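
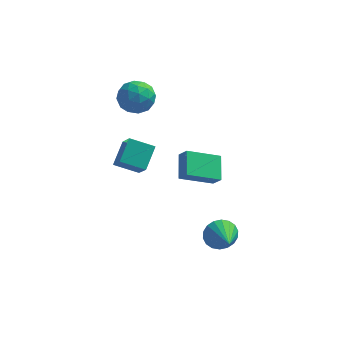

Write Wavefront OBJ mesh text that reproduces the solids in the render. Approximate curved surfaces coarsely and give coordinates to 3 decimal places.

v 2.451 -1.953 0.986
v 0.64 -2.744 1.907
v 2.233 -0.525 1.783
v 0.422 -1.316 2.704
v 2.938 -2.264 1.676
v 1.127 -3.055 2.597
v 2.72 -0.836 2.473
v 0.909 -1.627 3.394
v -3.321 -1.228 1.169
v -2.726 -2.309 2.534
v -3.01 0.105 2.09
v -2.415 -0.976 3.455
v -1.865 -1.164 0.585
v -1.27 -2.245 1.95
v -1.554 0.169 1.506
v -0.959 -0.912 2.871
v -3.116 4.007 3.318
v -2.391 3.916 4.282
v -3.069 2.064 3.098
v -2.344 1.973 4.062
v -3.498 2.304 4.203
v -3.527 3.506 4.339
v -1.933 2.474 3.041
v -1.962 3.676 3.177
v -1.66 2.969 4.111
v -2.627 2.864 4.828
v -2.833 3.116 2.552
v -3.8 3.011 3.269
v -2.758 4.132 3.819
v -2.702 1.848 3.561
v -3.38 2.043 3.644
v -2.954 1.989 4.21
v -3.426 3.891 3.853
v -3 3.837 4.419
v -3.65 2.89 4.373
v -2.46 2.143 2.961
v -2.034 2.089 3.527
v -2.506 3.991 3.17
v -2.08 3.937 3.736
v -1.81 3.09 3.007
v -1.902 3.522 4.285
v -1.874 2.38 4.156
v -1.632 2.674 3.556
v -1.65 3.381 3.636
v -2.471 3.46 4.707
v -2.442 2.318 4.578
v -3.121 2.513 4.661
v -3.138 3.219 4.74
v -2.041 2.903 4.606
v -3.018 3.662 2.802
v -2.989 2.52 2.673
v -2.322 2.761 2.64
v -2.339 3.467 2.719
v -3.586 3.6 3.224
v -3.558 2.458 3.095
v -3.81 2.599 3.744
v -3.828 3.306 3.824
v -3.419 3.077 2.774
v 2.901 -1.838 -3.788
v 3.299 -1.263 -3.018
v 3.619 -3.562 -2.872
v 2.873 -1.359 -2.865
v 2.452 -1.55 -2.895
v 2.121 -1.798 -3.101
v 1.943 -2.054 -3.444
v 1.956 -2.267 -3.854
v 2.155 -2.396 -4.252
v 2.502 -2.413 -4.558
v 2.928 -2.317 -4.711
v 3.349 -2.126 -4.681
v 3.681 -1.878 -4.475
v 3.858 -1.622 -4.132
v 3.846 -1.409 -3.722
v 3.646 -1.281 -3.324
f 2 4 1
f 5 2 1
f 1 4 3
f 3 5 1
f 2 8 4
f 6 2 5
f 6 8 2
f 4 8 3
f 7 5 3
f 3 8 7
f 7 6 5
f 8 6 7
f 10 12 9
f 13 10 9
f 9 12 11
f 11 13 9
f 10 16 12
f 14 10 13
f 14 16 10
f 12 16 11
f 15 13 11
f 11 16 15
f 15 14 13
f 16 14 15
f 17 54 33
f 54 28 57
f 33 57 22
f 54 57 33
f 17 33 29
f 33 22 34
f 29 34 18
f 33 34 29
f 17 29 38
f 29 18 39
f 38 39 24
f 29 39 38
f 17 38 50
f 38 24 53
f 50 53 27
f 38 53 50
f 17 50 54
f 50 27 58
f 54 58 28
f 50 58 54
f 18 34 45
f 34 22 48
f 45 48 26
f 34 48 45
f 22 57 35
f 57 28 56
f 35 56 21
f 57 56 35
f 28 58 55
f 58 27 51
f 55 51 19
f 58 51 55
f 27 53 52
f 53 24 40
f 52 40 23
f 53 40 52
f 24 39 44
f 39 18 41
f 44 41 25
f 39 41 44
f 20 46 32
f 46 26 47
f 32 47 21
f 46 47 32
f 20 32 30
f 32 21 31
f 30 31 19
f 32 31 30
f 20 30 37
f 30 19 36
f 37 36 23
f 30 36 37
f 20 37 42
f 37 23 43
f 42 43 25
f 37 43 42
f 20 42 46
f 42 25 49
f 46 49 26
f 42 49 46
f 21 47 35
f 47 26 48
f 35 48 22
f 47 48 35
f 19 31 55
f 31 21 56
f 55 56 28
f 31 56 55
f 23 36 52
f 36 19 51
f 52 51 27
f 36 51 52
f 25 43 44
f 43 23 40
f 44 40 24
f 43 40 44
f 26 49 45
f 49 25 41
f 45 41 18
f 49 41 45
f 60 59 62
f 60 62 61
f 62 59 63
f 62 63 61
f 63 59 64
f 63 64 61
f 64 59 65
f 64 65 61
f 65 59 66
f 65 66 61
f 66 59 67
f 66 67 61
f 67 59 68
f 67 68 61
f 68 59 69
f 68 69 61
f 69 59 70
f 69 70 61
f 70 59 71
f 70 71 61
f 71 59 72
f 71 72 61
f 72 59 73
f 72 73 61
f 73 59 74
f 73 74 61
f 74 59 60
f 74 60 61



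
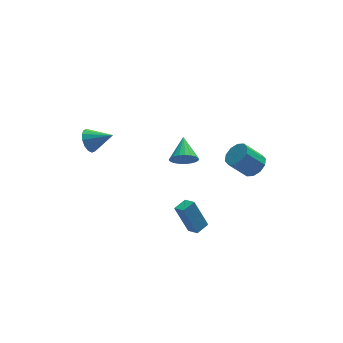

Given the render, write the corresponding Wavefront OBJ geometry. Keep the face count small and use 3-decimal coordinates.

v 1.207 1.636 -2.28
v 1.524 1.193 -1.601
v 1.533 3.064 -1.5
v 1.819 1.238 -1.806
v 2.008 1.351 -2.093
v 2.059 1.514 -2.412
v 1.962 1.697 -2.708
v 1.735 1.871 -2.93
v 1.417 2.003 -3.04
v 1.062 2.072 -3.019
v 0.733 2.065 -2.869
v 0.486 1.985 -2.618
v 0.363 1.843 -2.308
v 0.386 1.666 -1.994
v 0.552 1.484 -1.729
v 0.83 1.328 -1.559
v 1.174 1.225 -1.514
v 0.491 -4.235 -3.543
v -0.188 -3.771 -1.786
v 0.134 -3.588 -3.851
v -0.544 -3.125 -2.094
v 1.224 -3.755 -3.386
v 0.546 -3.292 -1.629
v 0.868 -3.109 -3.694
v 0.189 -2.645 -1.937
v -3.891 3.731 -1.256
v -3.64 3.386 -1.98
v -2.609 3.169 -0.544
v -3.465 3.784 -1.979
v -3.405 4.169 -1.784
v -3.475 4.435 -1.448
v -3.656 4.514 -1.06
v -3.9 4.382 -0.725
v -4.142 4.076 -0.533
v -4.316 3.678 -0.534
v -4.376 3.294 -0.728
v -4.306 3.027 -1.065
v -4.125 2.949 -1.452
v -3.881 3.08 -1.787
v 4.501 -1.495 -0.833
v 5.113 -1.588 -0.266
v 4.052 -1.477 0.9
v 3.439 -1.385 0.333
v 5.06 -1.081 -0.363
v 3.999 -0.97 0.803
v 4.793 -0.732 -0.639
v 3.731 -0.621 0.526
v 4.414 -0.675 -0.99
v 3.353 -0.564 0.176
v 4.068 -0.931 -1.28
v 3.007 -0.82 -0.115
v 3.888 -1.403 -1.4
v 2.827 -1.292 -0.234
v 3.941 -1.91 -1.303
v 2.88 -1.799 -0.137
v 4.209 -2.259 -1.026
v 3.147 -2.148 0.139
v 4.587 -2.316 -0.676
v 3.526 -2.205 0.49
v 4.933 -2.06 -0.385
v 3.872 -1.949 0.78
f 2 1 4
f 2 4 3
f 4 1 5
f 4 5 3
f 5 1 6
f 5 6 3
f 6 1 7
f 6 7 3
f 7 1 8
f 7 8 3
f 8 1 9
f 8 9 3
f 9 1 10
f 9 10 3
f 10 1 11
f 10 11 3
f 11 1 12
f 11 12 3
f 12 1 13
f 12 13 3
f 13 1 14
f 13 14 3
f 14 1 15
f 14 15 3
f 15 1 16
f 15 16 3
f 16 1 17
f 16 17 3
f 17 1 2
f 17 2 3
f 19 21 18
f 22 19 18
f 18 21 20
f 20 22 18
f 19 25 21
f 23 19 22
f 23 25 19
f 21 25 20
f 24 22 20
f 20 25 24
f 24 23 22
f 25 23 24
f 27 26 29
f 27 29 28
f 29 26 30
f 29 30 28
f 30 26 31
f 30 31 28
f 31 26 32
f 31 32 28
f 32 26 33
f 32 33 28
f 33 26 34
f 33 34 28
f 34 26 35
f 34 35 28
f 35 26 36
f 35 36 28
f 36 26 37
f 36 37 28
f 37 26 38
f 37 38 28
f 38 26 39
f 38 39 28
f 39 26 27
f 39 27 28
f 41 40 44
f 41 44 42
f 42 44 45
f 42 45 43
f 44 40 46
f 44 46 45
f 45 46 47
f 45 47 43
f 46 40 48
f 46 48 47
f 47 48 49
f 47 49 43
f 48 40 50
f 48 50 49
f 49 50 51
f 49 51 43
f 50 40 52
f 50 52 51
f 51 52 53
f 51 53 43
f 52 40 54
f 52 54 53
f 53 54 55
f 53 55 43
f 54 40 56
f 54 56 55
f 55 56 57
f 55 57 43
f 56 40 58
f 56 58 57
f 57 58 59
f 57 59 43
f 58 40 60
f 58 60 59
f 59 60 61
f 59 61 43
f 60 40 41
f 60 41 61
f 61 41 42
f 61 42 43



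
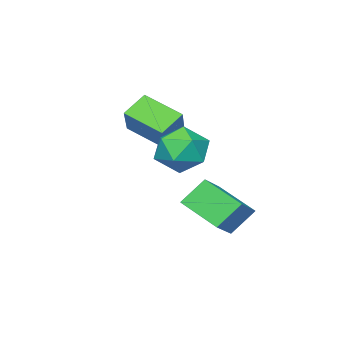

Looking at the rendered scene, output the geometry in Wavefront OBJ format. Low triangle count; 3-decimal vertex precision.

v 3.077 2.428 3.41
v 3.869 2.853 2.617
v 3.971 0.707 3.383
v 4.763 1.132 2.59
v 4.771 1.535 3.718
v 4.218 2.599 3.736
v 3.622 0.961 2.264
v 3.069 2.025 2.282
v 4.206 1.946 1.909
v 4.916 2.301 2.808
v 2.924 1.259 3.192
v 3.634 1.614 4.091
v 2.226 2.793 -1.616
v 2.306 0.996 -0.764
v 1.359 3.269 -0.529
v 1.439 1.473 0.323
v 3.581 3.267 -0.743
v 3.661 1.471 0.109
v 2.714 3.744 0.344
v 2.794 1.947 1.196
v 2.606 -2.394 2.862
v 1.559 -2.284 3.625
v 2.215 -0.728 2.084
v 1.168 -0.618 2.847
v 3.572 -1.602 4.073
v 2.525 -1.492 4.836
v 3.181 0.064 3.295
v 2.134 0.174 4.058
f 1 12 6
f 1 6 2
f 1 2 8
f 1 8 11
f 1 11 12
f 2 6 10
f 6 12 5
f 12 11 3
f 11 8 7
f 8 2 9
f 4 10 5
f 4 5 3
f 4 3 7
f 4 7 9
f 4 9 10
f 5 10 6
f 3 5 12
f 7 3 11
f 9 7 8
f 10 9 2
f 14 16 13
f 17 14 13
f 13 16 15
f 15 17 13
f 14 20 16
f 18 14 17
f 18 20 14
f 16 20 15
f 19 17 15
f 15 20 19
f 19 18 17
f 20 18 19
f 22 24 21
f 25 22 21
f 21 24 23
f 23 25 21
f 22 28 24
f 26 22 25
f 26 28 22
f 24 28 23
f 27 25 23
f 23 28 27
f 27 26 25
f 28 26 27



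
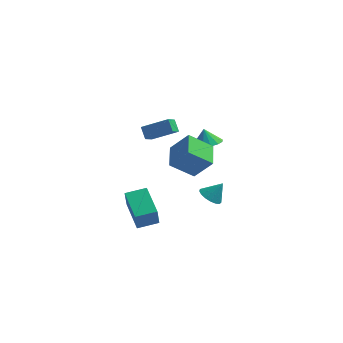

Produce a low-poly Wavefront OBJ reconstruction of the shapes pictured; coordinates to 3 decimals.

v 1.974 3 0.112
v 2.667 2.506 0.462
v 1.686 3.3 1.108
v 2.851 2.938 0.384
v 2.8 3.387 0.234
v 2.527 3.732 0.051
v 2.107 3.881 -0.116
v 1.651 3.794 -0.222
v 1.281 3.493 -0.238
v 1.098 3.061 -0.16
v 1.149 2.612 -0.01
v 1.421 2.267 0.173
v 1.842 2.118 0.34
v 2.298 2.206 0.445
v -1.296 -0.569 3.683
v 0.244 -0.452 4.464
v -1.068 0.221 3.115
v 0.472 0.339 3.895
v -0.952 -1.099 3.085
v 0.588 -0.981 3.865
v -0.724 -0.308 2.516
v 0.816 -0.191 3.297
v 2.309 -3.868 2.411
v 1 -4.271 3.469
v 2.07 -2.333 2.701
v 0.761 -2.736 3.758
v 3.359 -3.944 3.682
v 2.05 -4.347 4.739
v 3.12 -2.409 3.971
v 1.811 -2.812 5.029
v -1.056 -3.248 -3.065
v -1.084 -3.634 -1.772
v -2.013 -1.43 -2.542
v -2.042 -1.817 -1.249
v 0.122 -2.683 -2.871
v 0.093 -3.07 -1.578
v -0.836 -0.866 -2.348
v -0.864 -1.252 -1.055
v 2.283 2.228 -4.103
v 2.899 1.804 -4.386
v 2.977 2.552 -3.077
v 2.953 2.153 -4.533
v 2.854 2.52 -4.581
v 2.623 2.82 -4.52
v 2.315 2.984 -4.363
v 2 2.975 -4.147
v 1.749 2.795 -3.92
v 1.62 2.485 -3.735
v 1.644 2.117 -3.635
v 1.813 1.773 -3.641
v 2.091 1.534 -3.754
v 2.412 1.454 -3.946
v 2.704 1.552 -4.174
f 2 1 4
f 2 4 3
f 4 1 5
f 4 5 3
f 5 1 6
f 5 6 3
f 6 1 7
f 6 7 3
f 7 1 8
f 7 8 3
f 8 1 9
f 8 9 3
f 9 1 10
f 9 10 3
f 10 1 11
f 10 11 3
f 11 1 12
f 11 12 3
f 12 1 13
f 12 13 3
f 13 1 14
f 13 14 3
f 14 1 2
f 14 2 3
f 16 18 15
f 19 16 15
f 15 18 17
f 17 19 15
f 16 22 18
f 20 16 19
f 20 22 16
f 18 22 17
f 21 19 17
f 17 22 21
f 21 20 19
f 22 20 21
f 24 26 23
f 27 24 23
f 23 26 25
f 25 27 23
f 24 30 26
f 28 24 27
f 28 30 24
f 26 30 25
f 29 27 25
f 25 30 29
f 29 28 27
f 30 28 29
f 32 34 31
f 35 32 31
f 31 34 33
f 33 35 31
f 32 38 34
f 36 32 35
f 36 38 32
f 34 38 33
f 37 35 33
f 33 38 37
f 37 36 35
f 38 36 37
f 40 39 42
f 40 42 41
f 42 39 43
f 42 43 41
f 43 39 44
f 43 44 41
f 44 39 45
f 44 45 41
f 45 39 46
f 45 46 41
f 46 39 47
f 46 47 41
f 47 39 48
f 47 48 41
f 48 39 49
f 48 49 41
f 49 39 50
f 49 50 41
f 50 39 51
f 50 51 41
f 51 39 52
f 51 52 41
f 52 39 53
f 52 53 41
f 53 39 40
f 53 40 41



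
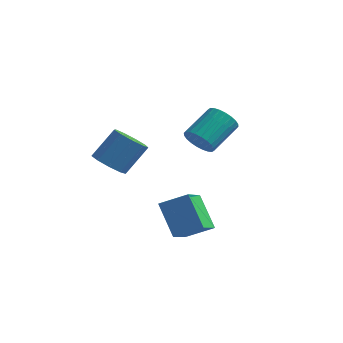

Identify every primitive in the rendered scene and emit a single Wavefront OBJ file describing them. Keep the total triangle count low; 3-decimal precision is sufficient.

v -2.941 -3.105 0.363
v -2.044 -3.008 -0.133
v -1.321 -1.957 1.382
v -2.219 -2.055 1.877
v -2.47 -2.473 -0.3
v -1.748 -1.422 1.214
v -3.118 -2.234 -0.158
v -2.395 -1.183 1.357
v -3.682 -2.403 0.229
v -2.96 -1.352 1.743
v -3.9 -2.9 0.678
v -3.178 -1.849 2.192
v -3.669 -3.493 0.979
v -2.947 -2.443 2.494
v -3.098 -3.905 0.992
v -2.375 -2.855 2.507
v -2.453 -3.943 0.711
v -1.731 -2.892 2.225
v -2.037 -3.588 0.266
v -1.314 -2.538 1.781
v 0.182 0.708 0.888
v 0.811 0.925 0.209
v 1.366 2.648 1.273
v 0.738 2.432 1.952
v 0.508 1.099 0.086
v 1.063 2.822 1.149
v 0.155 1.213 0.084
v 0.71 2.937 1.148
v -0.193 1.251 0.205
v 0.362 2.974 1.269
v -0.484 1.206 0.43
v 0.071 2.929 1.494
v -0.674 1.085 0.724
v -0.119 2.809 1.788
v -0.733 0.907 1.044
v -0.178 2.63 2.108
v -0.653 0.699 1.34
v -0.098 2.422 2.404
v -0.446 0.492 1.567
v 0.109 2.215 2.631
v -0.143 0.318 1.691
v 0.412 2.041 2.754
v 0.21 0.203 1.692
v 0.765 1.927 2.756
v 0.558 0.166 1.571
v 1.113 1.889 2.635
v 0.849 0.211 1.346
v 1.404 1.934 2.41
v 1.039 0.331 1.052
v 1.594 2.055 2.116
v 1.098 0.51 0.732
v 1.653 2.233 1.796
v 1.018 0.718 0.436
v 1.573 2.441 1.5
v 1.247 -4.401 -3.058
v 0.059 -3.624 -1.429
v 0.989 -2.518 -4.144
v -0.198 -1.741 -2.515
v 2.578 -3.819 -2.365
v 1.391 -3.042 -0.736
v 2.321 -1.936 -3.451
v 1.133 -1.159 -1.822
v -0.551 3.773 1.006
v -0.004 3.502 0.721
v -1.176 3.318 0.239
v -0.629 3.047 -0.046
v -0.841 2.826 0.554
v -0.455 3.107 1.027
v -0.725 3.713 -0.067
v -0.339 3.994 0.406
v -0.112 3.465 0.058
v -0.184 2.917 0.441
v -0.996 3.903 0.519
v -1.068 3.355 0.902
v -0.223 3.678 0.931
v -0.957 3.142 0.029
v -1.082 3.012 0.382
v -0.761 2.853 0.214
v -0.487 3.445 1.111
v -0.166 3.286 0.943
v -0.658 2.889 0.845
v -1.014 3.534 0.017
v -0.693 3.375 -0.151
v -0.419 3.967 0.746
v -0.098 3.808 0.578
v -0.522 3.931 0.115
v 0.035 3.497 0.373
v -0.332 3.229 -0.077
v -0.389 3.62 -0.09
v -0.162 3.786 0.189
v -0.007 3.174 0.599
v -0.374 2.907 0.148
v -0.499 2.777 0.501
v -0.272 2.942 0.779
v -0.07 3.153 0.209
v -0.806 3.913 0.812
v -1.173 3.646 0.361
v -0.908 3.878 0.181
v -0.681 4.043 0.459
v -0.848 3.591 1.037
v -1.215 3.323 0.587
v -1.018 3.034 0.771
v -0.791 3.2 1.05
v -1.11 3.667 0.751
f 2 1 5
f 2 5 3
f 3 5 6
f 3 6 4
f 5 1 7
f 5 7 6
f 6 7 8
f 6 8 4
f 7 1 9
f 7 9 8
f 8 9 10
f 8 10 4
f 9 1 11
f 9 11 10
f 10 11 12
f 10 12 4
f 11 1 13
f 11 13 12
f 12 13 14
f 12 14 4
f 13 1 15
f 13 15 14
f 14 15 16
f 14 16 4
f 15 1 17
f 15 17 16
f 16 17 18
f 16 18 4
f 17 1 19
f 17 19 18
f 18 19 20
f 18 20 4
f 19 1 2
f 19 2 20
f 20 2 3
f 20 3 4
f 22 21 25
f 22 25 23
f 23 25 26
f 23 26 24
f 25 21 27
f 25 27 26
f 26 27 28
f 26 28 24
f 27 21 29
f 27 29 28
f 28 29 30
f 28 30 24
f 29 21 31
f 29 31 30
f 30 31 32
f 30 32 24
f 31 21 33
f 31 33 32
f 32 33 34
f 32 34 24
f 33 21 35
f 33 35 34
f 34 35 36
f 34 36 24
f 35 21 37
f 35 37 36
f 36 37 38
f 36 38 24
f 37 21 39
f 37 39 38
f 38 39 40
f 38 40 24
f 39 21 41
f 39 41 40
f 40 41 42
f 40 42 24
f 41 21 43
f 41 43 42
f 42 43 44
f 42 44 24
f 43 21 45
f 43 45 44
f 44 45 46
f 44 46 24
f 45 21 47
f 45 47 46
f 46 47 48
f 46 48 24
f 47 21 49
f 47 49 48
f 48 49 50
f 48 50 24
f 49 21 51
f 49 51 50
f 50 51 52
f 50 52 24
f 51 21 53
f 51 53 52
f 52 53 54
f 52 54 24
f 53 21 22
f 53 22 54
f 54 22 23
f 54 23 24
f 56 58 55
f 59 56 55
f 55 58 57
f 57 59 55
f 56 62 58
f 60 56 59
f 60 62 56
f 58 62 57
f 61 59 57
f 57 62 61
f 61 60 59
f 62 60 61
f 63 100 79
f 100 74 103
f 79 103 68
f 100 103 79
f 63 79 75
f 79 68 80
f 75 80 64
f 79 80 75
f 63 75 84
f 75 64 85
f 84 85 70
f 75 85 84
f 63 84 96
f 84 70 99
f 96 99 73
f 84 99 96
f 63 96 100
f 96 73 104
f 100 104 74
f 96 104 100
f 64 80 91
f 80 68 94
f 91 94 72
f 80 94 91
f 68 103 81
f 103 74 102
f 81 102 67
f 103 102 81
f 74 104 101
f 104 73 97
f 101 97 65
f 104 97 101
f 73 99 98
f 99 70 86
f 98 86 69
f 99 86 98
f 70 85 90
f 85 64 87
f 90 87 71
f 85 87 90
f 66 92 78
f 92 72 93
f 78 93 67
f 92 93 78
f 66 78 76
f 78 67 77
f 76 77 65
f 78 77 76
f 66 76 83
f 76 65 82
f 83 82 69
f 76 82 83
f 66 83 88
f 83 69 89
f 88 89 71
f 83 89 88
f 66 88 92
f 88 71 95
f 92 95 72
f 88 95 92
f 67 93 81
f 93 72 94
f 81 94 68
f 93 94 81
f 65 77 101
f 77 67 102
f 101 102 74
f 77 102 101
f 69 82 98
f 82 65 97
f 98 97 73
f 82 97 98
f 71 89 90
f 89 69 86
f 90 86 70
f 89 86 90
f 72 95 91
f 95 71 87
f 91 87 64
f 95 87 91



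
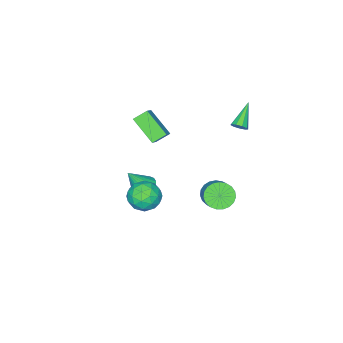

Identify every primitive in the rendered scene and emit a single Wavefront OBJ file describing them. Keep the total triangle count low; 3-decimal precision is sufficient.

v 1.985 -0.547 -2.495
v 2.598 -0.042 -2.657
v 2.795 -1.053 -1.005
v 2.373 0.163 -2.465
v 2.071 0.229 -2.279
v 1.752 0.14 -2.135
v 1.48 -0.084 -2.063
v 1.307 -0.401 -2.077
v 1.269 -0.746 -2.173
v 1.372 -1.052 -2.333
v 1.597 -1.258 -2.526
v 1.899 -1.323 -2.712
v 2.218 -1.234 -2.855
v 2.49 -1.01 -2.927
v 2.663 -0.694 -2.913
v 2.701 -0.348 -2.817
v 0.856 -2.099 2.097
v 0.145 -1.66 2.629
v 0.969 -0.525 0.951
v 0.258 -0.086 1.483
v 1.682 -1.634 2.817
v 0.971 -1.195 3.349
v 1.795 -0.06 1.671
v 1.084 0.379 2.203
v -1.222 3.777 3.362
v -0.896 3.478 3.635
v -2.558 3.303 4.438
v -0.903 3.807 3.772
v -1.059 4.122 3.716
v -1.292 4.275 3.495
v -1.491 4.196 3.212
v -1.565 3.921 2.999
v -1.478 3.579 2.956
v -1.271 3.33 3.103
v -1.041 3.29 3.371
v -1.74 1.708 -4.348
v -0.988 1.646 -4.91
v -0.049 2.729 -3.773
v -0.8 2.792 -3.212
v -1.173 1.958 -5.055
v -0.233 3.042 -3.918
v -1.455 2.227 -5.078
v -0.516 3.311 -3.942
v -1.787 2.407 -4.976
v -0.847 3.49 -3.839
v -2.11 2.465 -4.764
v -1.171 3.549 -3.627
v -2.37 2.393 -4.481
v -1.43 3.477 -3.344
v -2.52 2.202 -4.175
v -1.581 3.286 -3.038
v -2.536 1.926 -3.898
v -1.596 3.01 -2.762
v -2.414 1.612 -3.7
v -1.474 2.696 -2.563
v -2.175 1.315 -3.614
v -1.236 2.399 -2.477
v -1.861 1.086 -3.655
v -0.922 2.169 -2.518
v -1.526 0.964 -3.815
v -0.587 2.048 -2.679
v -1.228 0.971 -4.068
v -0.289 2.055 -2.931
v -1.019 1.105 -4.369
v -0.079 2.189 -3.233
v -0.934 1.344 -4.667
v 0.006 2.428 -3.53
v 4.004 1.918 -1.639
v 4.677 1.209 -1.197
v 2.663 0.891 -1.243
v 3.336 0.182 -0.801
v 3.174 1.133 -0.332
v 4.003 1.768 -0.577
v 3.337 0.332 -1.863
v 4.166 0.967 -2.108
v 4.265 0.229 -1.335
v 4.164 0.725 -0.389
v 3.176 1.375 -2.051
v 3.075 1.871 -1.105
v 4.458 1.654 -1.453
v 2.882 0.446 -0.987
v 2.787 1.005 -0.712
v 3.182 0.589 -0.452
v 4.062 1.982 -1.088
v 4.458 1.566 -0.828
v 3.575 1.521 -0.32
v 2.882 0.534 -1.612
v 3.278 0.118 -1.352
v 4.158 1.511 -1.988
v 4.553 1.095 -1.728
v 3.765 0.579 -2.12
v 4.611 0.661 -1.274
v 3.823 0.057 -1.041
v 3.824 0.145 -1.666
v 4.311 0.519 -1.809
v 4.553 0.952 -0.718
v 3.764 0.349 -0.485
v 3.669 0.908 -0.21
v 4.157 1.281 -0.354
v 4.31 0.376 -0.799
v 3.576 1.751 -1.955
v 2.787 1.148 -1.722
v 3.183 0.819 -2.086
v 3.671 1.192 -2.23
v 3.517 2.043 -1.399
v 2.729 1.439 -1.166
v 3.029 1.581 -0.631
v 3.516 1.955 -0.774
v 3.03 1.724 -1.641
f 2 1 4
f 2 4 3
f 4 1 5
f 4 5 3
f 5 1 6
f 5 6 3
f 6 1 7
f 6 7 3
f 7 1 8
f 7 8 3
f 8 1 9
f 8 9 3
f 9 1 10
f 9 10 3
f 10 1 11
f 10 11 3
f 11 1 12
f 11 12 3
f 12 1 13
f 12 13 3
f 13 1 14
f 13 14 3
f 14 1 15
f 14 15 3
f 15 1 16
f 15 16 3
f 16 1 2
f 16 2 3
f 18 20 17
f 21 18 17
f 17 20 19
f 19 21 17
f 18 24 20
f 22 18 21
f 22 24 18
f 20 24 19
f 23 21 19
f 19 24 23
f 23 22 21
f 24 22 23
f 26 25 28
f 26 28 27
f 28 25 29
f 28 29 27
f 29 25 30
f 29 30 27
f 30 25 31
f 30 31 27
f 31 25 32
f 31 32 27
f 32 25 33
f 32 33 27
f 33 25 34
f 33 34 27
f 34 25 35
f 34 35 27
f 35 25 26
f 35 26 27
f 37 36 40
f 37 40 38
f 38 40 41
f 38 41 39
f 40 36 42
f 40 42 41
f 41 42 43
f 41 43 39
f 42 36 44
f 42 44 43
f 43 44 45
f 43 45 39
f 44 36 46
f 44 46 45
f 45 46 47
f 45 47 39
f 46 36 48
f 46 48 47
f 47 48 49
f 47 49 39
f 48 36 50
f 48 50 49
f 49 50 51
f 49 51 39
f 50 36 52
f 50 52 51
f 51 52 53
f 51 53 39
f 52 36 54
f 52 54 53
f 53 54 55
f 53 55 39
f 54 36 56
f 54 56 55
f 55 56 57
f 55 57 39
f 56 36 58
f 56 58 57
f 57 58 59
f 57 59 39
f 58 36 60
f 58 60 59
f 59 60 61
f 59 61 39
f 60 36 62
f 60 62 61
f 61 62 63
f 61 63 39
f 62 36 64
f 62 64 63
f 63 64 65
f 63 65 39
f 64 36 66
f 64 66 65
f 65 66 67
f 65 67 39
f 66 36 37
f 66 37 67
f 67 37 38
f 67 38 39
f 68 105 84
f 105 79 108
f 84 108 73
f 105 108 84
f 68 84 80
f 84 73 85
f 80 85 69
f 84 85 80
f 68 80 89
f 80 69 90
f 89 90 75
f 80 90 89
f 68 89 101
f 89 75 104
f 101 104 78
f 89 104 101
f 68 101 105
f 101 78 109
f 105 109 79
f 101 109 105
f 69 85 96
f 85 73 99
f 96 99 77
f 85 99 96
f 73 108 86
f 108 79 107
f 86 107 72
f 108 107 86
f 79 109 106
f 109 78 102
f 106 102 70
f 109 102 106
f 78 104 103
f 104 75 91
f 103 91 74
f 104 91 103
f 75 90 95
f 90 69 92
f 95 92 76
f 90 92 95
f 71 97 83
f 97 77 98
f 83 98 72
f 97 98 83
f 71 83 81
f 83 72 82
f 81 82 70
f 83 82 81
f 71 81 88
f 81 70 87
f 88 87 74
f 81 87 88
f 71 88 93
f 88 74 94
f 93 94 76
f 88 94 93
f 71 93 97
f 93 76 100
f 97 100 77
f 93 100 97
f 72 98 86
f 98 77 99
f 86 99 73
f 98 99 86
f 70 82 106
f 82 72 107
f 106 107 79
f 82 107 106
f 74 87 103
f 87 70 102
f 103 102 78
f 87 102 103
f 76 94 95
f 94 74 91
f 95 91 75
f 94 91 95
f 77 100 96
f 100 76 92
f 96 92 69
f 100 92 96



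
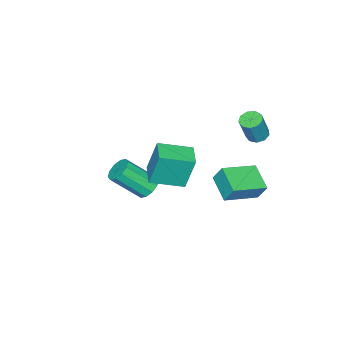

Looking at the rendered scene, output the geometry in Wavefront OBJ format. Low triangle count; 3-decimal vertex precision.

v 1.771 -0.778 2.583
v 1.525 -0.376 4.299
v 0.73 0.44 2.148
v 0.484 0.842 3.865
v 2.676 -0.022 2.535
v 2.43 0.38 4.252
v 1.635 1.196 2.101
v 1.389 1.598 3.817
v -3.332 1.221 -0.481
v -3.375 1.692 0.4
v -2.583 2.352 -1.049
v -2.626 2.823 -0.168
v -1.734 0.417 0.028
v -1.777 0.888 0.909
v -0.985 1.548 -0.54
v -1.028 2.019 0.341
v -1.629 -3.168 -2.362
v -1.299 -3.522 -2.867
v -0.461 -4.687 -1.504
v -0.791 -4.332 -0.998
v -1.044 -3.195 -2.745
v -0.205 -4.36 -1.381
v -1.012 -2.857 -2.476
v -0.174 -4.022 -1.112
v -1.216 -2.638 -2.164
v -0.378 -3.803 -0.8
v -1.578 -2.621 -1.927
v -0.739 -3.786 -0.563
v -1.959 -2.813 -1.856
v -1.121 -3.978 -0.493
v -2.215 -3.14 -1.979
v -1.376 -4.305 -0.615
v -2.246 -3.478 -2.248
v -1.408 -4.643 -0.884
v -2.042 -3.697 -2.56
v -1.204 -4.862 -1.196
v -1.681 -3.714 -2.797
v -0.842 -4.879 -1.433
v -3.859 1.45 2.232
v -3.538 1.003 2.085
v -3 0.943 3.441
v -3.321 1.39 3.588
v -3.342 1.334 2.022
v -2.804 1.274 3.378
v -3.388 1.719 2.057
v -2.85 1.66 3.413
v -3.655 1.979 2.174
v -3.117 1.919 3.53
v -4.017 1.991 2.318
v -3.479 1.931 3.674
v -4.305 1.75 2.422
v -3.767 1.69 3.778
v -4.385 1.368 2.437
v -3.847 1.309 3.793
v -4.218 1.025 2.356
v -3.68 0.965 3.712
v -3.884 0.881 2.217
v -3.346 0.821 3.573
f 2 4 1
f 5 2 1
f 1 4 3
f 3 5 1
f 2 8 4
f 6 2 5
f 6 8 2
f 4 8 3
f 7 5 3
f 3 8 7
f 7 6 5
f 8 6 7
f 10 12 9
f 13 10 9
f 9 12 11
f 11 13 9
f 10 16 12
f 14 10 13
f 14 16 10
f 12 16 11
f 15 13 11
f 11 16 15
f 15 14 13
f 16 14 15
f 18 17 21
f 18 21 19
f 19 21 22
f 19 22 20
f 21 17 23
f 21 23 22
f 22 23 24
f 22 24 20
f 23 17 25
f 23 25 24
f 24 25 26
f 24 26 20
f 25 17 27
f 25 27 26
f 26 27 28
f 26 28 20
f 27 17 29
f 27 29 28
f 28 29 30
f 28 30 20
f 29 17 31
f 29 31 30
f 30 31 32
f 30 32 20
f 31 17 33
f 31 33 32
f 32 33 34
f 32 34 20
f 33 17 35
f 33 35 34
f 34 35 36
f 34 36 20
f 35 17 37
f 35 37 36
f 36 37 38
f 36 38 20
f 37 17 18
f 37 18 38
f 38 18 19
f 38 19 20
f 40 39 43
f 40 43 41
f 41 43 44
f 41 44 42
f 43 39 45
f 43 45 44
f 44 45 46
f 44 46 42
f 45 39 47
f 45 47 46
f 46 47 48
f 46 48 42
f 47 39 49
f 47 49 48
f 48 49 50
f 48 50 42
f 49 39 51
f 49 51 50
f 50 51 52
f 50 52 42
f 51 39 53
f 51 53 52
f 52 53 54
f 52 54 42
f 53 39 55
f 53 55 54
f 54 55 56
f 54 56 42
f 55 39 57
f 55 57 56
f 56 57 58
f 56 58 42
f 57 39 40
f 57 40 58
f 58 40 41
f 58 41 42



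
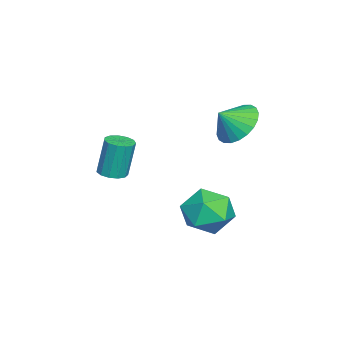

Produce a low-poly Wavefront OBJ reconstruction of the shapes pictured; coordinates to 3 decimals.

v -1.973 -2.929 -0.449
v -1.336 -2.914 -0.395
v -1.489 -2.616 1.343
v -2.127 -2.631 1.289
v -1.44 -2.576 -0.463
v -1.593 -2.278 1.276
v -1.713 -2.349 -0.525
v -1.867 -2.051 1.213
v -2.069 -2.307 -0.564
v -2.223 -2.009 1.174
v -2.395 -2.462 -0.566
v -2.548 -2.164 1.172
v -2.587 -2.765 -0.531
v -2.74 -2.468 1.207
v -2.584 -3.121 -0.47
v -2.737 -2.823 1.268
v -2.387 -3.415 -0.402
v -2.54 -3.117 1.336
v -2.059 -3.555 -0.349
v -2.212 -3.258 1.389
v -1.704 -3.496 -0.328
v -1.857 -3.199 1.41
v -1.434 -3.258 -0.345
v -1.587 -2.96 1.393
v -1.805 1.78 -1.257
v -0.877 1.797 -2.049
v -2.503 0.143 -2.111
v -1.575 0.16 -2.903
v -1.368 -0.087 -1.727
v -0.937 0.925 -1.199
v -2.443 1.015 -2.961
v -2.012 2.027 -2.433
v -1.272 1.325 -3.102
v -0.608 0.644 -2.34
v -2.772 1.296 -1.82
v -2.108 0.615 -1.058
v -2.183 2.022 2.664
v -1.429 2.773 2.9
v -1.737 1.338 3.416
v -1.736 2.875 3.175
v -2.112 2.847 3.373
v -2.498 2.694 3.462
v -2.837 2.438 3.43
v -3.076 2.119 3.282
v -3.179 1.786 3.039
v -3.13 1.488 2.74
v -2.937 1.271 2.428
v -2.63 1.169 2.153
v -2.254 1.197 1.955
v -1.868 1.35 1.866
v -1.529 1.606 1.898
v -1.29 1.925 2.046
v -1.187 2.258 2.289
v -1.236 2.556 2.589
f 2 1 5
f 2 5 3
f 3 5 6
f 3 6 4
f 5 1 7
f 5 7 6
f 6 7 8
f 6 8 4
f 7 1 9
f 7 9 8
f 8 9 10
f 8 10 4
f 9 1 11
f 9 11 10
f 10 11 12
f 10 12 4
f 11 1 13
f 11 13 12
f 12 13 14
f 12 14 4
f 13 1 15
f 13 15 14
f 14 15 16
f 14 16 4
f 15 1 17
f 15 17 16
f 16 17 18
f 16 18 4
f 17 1 19
f 17 19 18
f 18 19 20
f 18 20 4
f 19 1 21
f 19 21 20
f 20 21 22
f 20 22 4
f 21 1 23
f 21 23 22
f 22 23 24
f 22 24 4
f 23 1 2
f 23 2 24
f 24 2 3
f 24 3 4
f 25 36 30
f 25 30 26
f 25 26 32
f 25 32 35
f 25 35 36
f 26 30 34
f 30 36 29
f 36 35 27
f 35 32 31
f 32 26 33
f 28 34 29
f 28 29 27
f 28 27 31
f 28 31 33
f 28 33 34
f 29 34 30
f 27 29 36
f 31 27 35
f 33 31 32
f 34 33 26
f 38 37 40
f 38 40 39
f 40 37 41
f 40 41 39
f 41 37 42
f 41 42 39
f 42 37 43
f 42 43 39
f 43 37 44
f 43 44 39
f 44 37 45
f 44 45 39
f 45 37 46
f 45 46 39
f 46 37 47
f 46 47 39
f 47 37 48
f 47 48 39
f 48 37 49
f 48 49 39
f 49 37 50
f 49 50 39
f 50 37 51
f 50 51 39
f 51 37 52
f 51 52 39
f 52 37 53
f 52 53 39
f 53 37 54
f 53 54 39
f 54 37 38
f 54 38 39



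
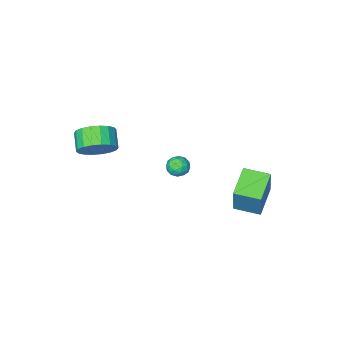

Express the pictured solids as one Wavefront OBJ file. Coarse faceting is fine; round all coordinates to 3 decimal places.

v 3.735 -3.046 0.824
v 4.584 -2.935 1.499
v 4.154 -3.843 2.19
v 3.305 -3.954 1.516
v 4.255 -2.634 1.689
v 3.825 -3.542 2.381
v 3.823 -2.414 1.708
v 3.393 -3.323 2.4
v 3.373 -2.32 1.553
v 2.943 -3.228 2.244
v 2.995 -2.369 1.252
v 2.565 -3.278 1.944
v 2.764 -2.553 0.868
v 2.334 -3.461 1.559
v 2.725 -2.834 0.474
v 2.295 -3.742 1.166
v 2.886 -3.157 0.15
v 2.456 -4.065 0.841
v 3.215 -3.458 -0.041
v 2.785 -4.366 0.651
v 3.647 -3.677 -0.06
v 3.217 -4.586 0.632
v 4.097 -3.772 0.096
v 3.667 -4.68 0.787
v 4.475 -3.722 0.396
v 4.045 -4.631 1.088
v 4.706 -3.539 0.781
v 4.276 -4.447 1.472
v 4.745 -3.258 1.174
v 4.315 -4.166 1.866
v -3.459 2.277 -1.942
v -2.999 2.888 -0.062
v -2.117 3.325 -2.611
v -1.656 3.936 -0.731
v -2.524 1.164 -1.809
v -2.063 1.775 0.071
v -1.181 2.212 -2.478
v -0.721 2.823 -0.598
v 0.124 0.153 0.001
v 0.783 0.276 -0.057
v 0.317 -0.916 -0.063
v 0.976 -0.793 -0.121
v 0.662 -0.674 0.462
v 0.542 -0.012 0.501
v 0.558 -0.628 -0.621
v 0.438 0.034 -0.582
v 1.051 -0.207 -0.441
v 1.115 -0.235 0.228
v -0.015 -0.405 -0.348
v 0.049 -0.433 0.321
v 0.436 0.309 -0.022
v 0.664 -0.949 -0.098
v 0.479 -0.878 0.245
v 0.866 -0.806 0.211
v 0.295 0.139 0.306
v 0.682 0.211 0.272
v 0.611 -0.347 0.577
v 0.418 -0.851 -0.392
v 0.805 -0.779 -0.426
v 0.234 0.166 -0.331
v 0.621 0.238 -0.365
v 0.489 -0.293 -0.697
v 0.981 0.097 -0.282
v 1.095 -0.532 -0.32
v 0.849 -0.434 -0.614
v 0.779 -0.045 -0.591
v 1.019 0.08 0.111
v 1.133 -0.548 0.073
v 0.948 -0.478 0.416
v 0.878 -0.089 0.439
v 1.177 -0.203 -0.115
v -0.033 -0.092 -0.193
v 0.081 -0.72 -0.231
v 0.222 -0.551 -0.559
v 0.152 -0.162 -0.536
v 0.005 -0.108 0.2
v 0.119 -0.737 0.162
v 0.321 -0.595 0.471
v 0.251 -0.206 0.494
v -0.077 -0.437 -0.005
f 2 1 5
f 2 5 3
f 3 5 6
f 3 6 4
f 5 1 7
f 5 7 6
f 6 7 8
f 6 8 4
f 7 1 9
f 7 9 8
f 8 9 10
f 8 10 4
f 9 1 11
f 9 11 10
f 10 11 12
f 10 12 4
f 11 1 13
f 11 13 12
f 12 13 14
f 12 14 4
f 13 1 15
f 13 15 14
f 14 15 16
f 14 16 4
f 15 1 17
f 15 17 16
f 16 17 18
f 16 18 4
f 17 1 19
f 17 19 18
f 18 19 20
f 18 20 4
f 19 1 21
f 19 21 20
f 20 21 22
f 20 22 4
f 21 1 23
f 21 23 22
f 22 23 24
f 22 24 4
f 23 1 25
f 23 25 24
f 24 25 26
f 24 26 4
f 25 1 27
f 25 27 26
f 26 27 28
f 26 28 4
f 27 1 29
f 27 29 28
f 28 29 30
f 28 30 4
f 29 1 2
f 29 2 30
f 30 2 3
f 30 3 4
f 32 34 31
f 35 32 31
f 31 34 33
f 33 35 31
f 32 38 34
f 36 32 35
f 36 38 32
f 34 38 33
f 37 35 33
f 33 38 37
f 37 36 35
f 38 36 37
f 39 76 55
f 76 50 79
f 55 79 44
f 76 79 55
f 39 55 51
f 55 44 56
f 51 56 40
f 55 56 51
f 39 51 60
f 51 40 61
f 60 61 46
f 51 61 60
f 39 60 72
f 60 46 75
f 72 75 49
f 60 75 72
f 39 72 76
f 72 49 80
f 76 80 50
f 72 80 76
f 40 56 67
f 56 44 70
f 67 70 48
f 56 70 67
f 44 79 57
f 79 50 78
f 57 78 43
f 79 78 57
f 50 80 77
f 80 49 73
f 77 73 41
f 80 73 77
f 49 75 74
f 75 46 62
f 74 62 45
f 75 62 74
f 46 61 66
f 61 40 63
f 66 63 47
f 61 63 66
f 42 68 54
f 68 48 69
f 54 69 43
f 68 69 54
f 42 54 52
f 54 43 53
f 52 53 41
f 54 53 52
f 42 52 59
f 52 41 58
f 59 58 45
f 52 58 59
f 42 59 64
f 59 45 65
f 64 65 47
f 59 65 64
f 42 64 68
f 64 47 71
f 68 71 48
f 64 71 68
f 43 69 57
f 69 48 70
f 57 70 44
f 69 70 57
f 41 53 77
f 53 43 78
f 77 78 50
f 53 78 77
f 45 58 74
f 58 41 73
f 74 73 49
f 58 73 74
f 47 65 66
f 65 45 62
f 66 62 46
f 65 62 66
f 48 71 67
f 71 47 63
f 67 63 40
f 71 63 67



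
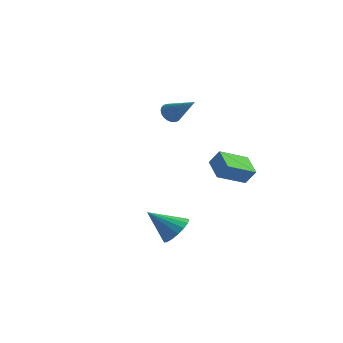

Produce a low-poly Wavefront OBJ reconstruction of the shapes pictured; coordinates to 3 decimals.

v -0.846 2.839 0.888
v -0.322 2.91 1.653
v -0.094 4.161 0.249
v 0.431 4.232 1.014
v 0.049 2.068 0.346
v 0.574 2.139 1.111
v 0.802 3.39 -0.293
v 1.326 3.461 0.472
v -3.323 3.465 3.436
v -3.015 3.321 2.941
v -1.817 3.155 4.464
v -2.976 3.551 2.954
v -2.989 3.769 3.039
v -3.054 3.94 3.185
v -3.159 4.039 3.37
v -3.29 4.051 3.564
v -3.425 3.973 3.738
v -3.545 3.819 3.867
v -3.631 3.61 3.93
v -3.67 3.38 3.917
v -3.656 3.162 3.832
v -3.592 2.991 3.686
v -3.486 2.892 3.501
v -3.356 2.88 3.307
v -3.221 2.958 3.133
v -3.101 3.112 3.004
v 0.768 -2.59 -1.306
v 1.209 -2.251 -0.663
v -0.348 -3.21 -0.214
v 0.946 -1.958 -0.765
v 0.642 -1.81 -0.992
v 0.367 -1.841 -1.29
v 0.184 -2.043 -1.592
v 0.135 -2.37 -1.828
v 0.23 -2.748 -1.945
v 0.449 -3.089 -1.915
v 0.741 -3.316 -1.746
v 1.039 -3.377 -1.476
v 1.275 -3.257 -1.167
v 1.395 -2.985 -0.889
v 1.371 -2.622 -0.708
f 2 4 1
f 5 2 1
f 1 4 3
f 3 5 1
f 2 8 4
f 6 2 5
f 6 8 2
f 4 8 3
f 7 5 3
f 3 8 7
f 7 6 5
f 8 6 7
f 10 9 12
f 10 12 11
f 12 9 13
f 12 13 11
f 13 9 14
f 13 14 11
f 14 9 15
f 14 15 11
f 15 9 16
f 15 16 11
f 16 9 17
f 16 17 11
f 17 9 18
f 17 18 11
f 18 9 19
f 18 19 11
f 19 9 20
f 19 20 11
f 20 9 21
f 20 21 11
f 21 9 22
f 21 22 11
f 22 9 23
f 22 23 11
f 23 9 24
f 23 24 11
f 24 9 25
f 24 25 11
f 25 9 26
f 25 26 11
f 26 9 10
f 26 10 11
f 28 27 30
f 28 30 29
f 30 27 31
f 30 31 29
f 31 27 32
f 31 32 29
f 32 27 33
f 32 33 29
f 33 27 34
f 33 34 29
f 34 27 35
f 34 35 29
f 35 27 36
f 35 36 29
f 36 27 37
f 36 37 29
f 37 27 38
f 37 38 29
f 38 27 39
f 38 39 29
f 39 27 40
f 39 40 29
f 40 27 41
f 40 41 29
f 41 27 28
f 41 28 29



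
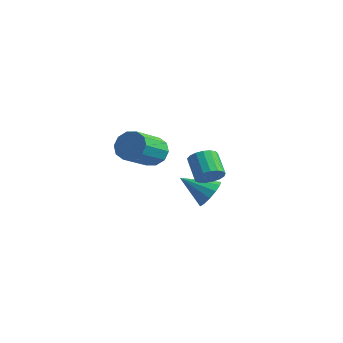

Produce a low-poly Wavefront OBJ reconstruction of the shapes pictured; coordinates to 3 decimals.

v -3.747 3.721 1.776
v -3.249 3.409 1.148
v -3.055 1.727 2.136
v -3.553 2.039 2.764
v -2.935 3.652 1.5
v -2.741 1.971 2.489
v -2.931 3.922 1.958
v -2.737 2.241 2.947
v -3.238 4.115 2.347
v -3.045 2.433 3.335
v -3.74 4.157 2.517
v -3.546 2.476 3.505
v -4.245 4.033 2.404
v -4.051 2.351 3.392
v -4.559 3.789 2.051
v -4.365 2.108 3.04
v -4.563 3.519 1.593
v -4.369 1.838 2.582
v -4.255 3.327 1.205
v -4.062 1.645 2.193
v -3.754 3.284 1.035
v -3.56 1.603 2.023
v 2.345 0.861 3.062
v 2.648 0.556 3.589
v 1.778 1.035 4.365
v 1.475 1.339 3.838
v 2.793 0.847 3.573
v 1.924 1.325 4.349
v 2.836 1.141 3.439
v 1.967 1.619 4.216
v 2.766 1.37 3.22
v 1.897 1.849 3.996
v 2.6 1.483 2.964
v 1.731 1.962 3.74
v 2.375 1.454 2.73
v 1.506 1.932 3.507
v 2.143 1.288 2.573
v 1.274 1.767 3.349
v 1.958 1.025 2.527
v 1.088 1.503 3.304
v 1.861 0.724 2.604
v 0.991 1.202 3.381
v 1.875 0.454 2.786
v 1.005 0.933 3.562
v 1.996 0.278 3.031
v 1.127 0.756 3.807
v 2.198 0.235 3.283
v 1.328 0.713 4.059
v 2.433 0.335 3.484
v 1.563 0.814 4.261
v 0.528 2.905 0.714
v 1.137 2.599 1.189
v -0.568 2.135 1.626
v 1.012 3.006 1.382
v 0.733 3.381 1.363
v 0.389 3.605 1.138
v 0.09 3.606 0.779
v -0.071 3.385 0.399
v -0.041 3.012 0.12
v 0.17 2.604 0.029
v 0.494 2.292 0.156
v 0.829 2.174 0.46
v 1.069 2.289 0.845
f 2 1 5
f 2 5 3
f 3 5 6
f 3 6 4
f 5 1 7
f 5 7 6
f 6 7 8
f 6 8 4
f 7 1 9
f 7 9 8
f 8 9 10
f 8 10 4
f 9 1 11
f 9 11 10
f 10 11 12
f 10 12 4
f 11 1 13
f 11 13 12
f 12 13 14
f 12 14 4
f 13 1 15
f 13 15 14
f 14 15 16
f 14 16 4
f 15 1 17
f 15 17 16
f 16 17 18
f 16 18 4
f 17 1 19
f 17 19 18
f 18 19 20
f 18 20 4
f 19 1 21
f 19 21 20
f 20 21 22
f 20 22 4
f 21 1 2
f 21 2 22
f 22 2 3
f 22 3 4
f 24 23 27
f 24 27 25
f 25 27 28
f 25 28 26
f 27 23 29
f 27 29 28
f 28 29 30
f 28 30 26
f 29 23 31
f 29 31 30
f 30 31 32
f 30 32 26
f 31 23 33
f 31 33 32
f 32 33 34
f 32 34 26
f 33 23 35
f 33 35 34
f 34 35 36
f 34 36 26
f 35 23 37
f 35 37 36
f 36 37 38
f 36 38 26
f 37 23 39
f 37 39 38
f 38 39 40
f 38 40 26
f 39 23 41
f 39 41 40
f 40 41 42
f 40 42 26
f 41 23 43
f 41 43 42
f 42 43 44
f 42 44 26
f 43 23 45
f 43 45 44
f 44 45 46
f 44 46 26
f 45 23 47
f 45 47 46
f 46 47 48
f 46 48 26
f 47 23 49
f 47 49 48
f 48 49 50
f 48 50 26
f 49 23 24
f 49 24 50
f 50 24 25
f 50 25 26
f 52 51 54
f 52 54 53
f 54 51 55
f 54 55 53
f 55 51 56
f 55 56 53
f 56 51 57
f 56 57 53
f 57 51 58
f 57 58 53
f 58 51 59
f 58 59 53
f 59 51 60
f 59 60 53
f 60 51 61
f 60 61 53
f 61 51 62
f 61 62 53
f 62 51 63
f 62 63 53
f 63 51 52
f 63 52 53



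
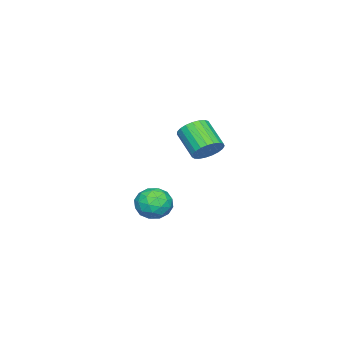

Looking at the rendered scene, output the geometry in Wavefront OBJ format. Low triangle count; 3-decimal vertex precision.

v 1.982 -1.536 0.851
v 2.939 -1.315 1.196
v 2.541 -3.005 0.244
v 3.498 -2.784 0.589
v 2.733 -2.985 1.267
v 2.388 -2.078 1.642
v 3.092 -2.242 -0.202
v 2.747 -1.335 0.173
v 3.625 -1.752 0.545
v 3.403 -2.211 1.453
v 2.077 -2.109 -0.013
v 1.855 -2.568 0.895
v 2.412 -1.297 1.077
v 3.068 -3.023 0.363
v 2.619 -3.142 0.761
v 3.181 -3.012 0.964
v 2.088 -1.745 1.339
v 2.651 -1.615 1.542
v 2.53 -2.597 1.583
v 2.829 -2.705 -0.102
v 3.392 -2.575 0.101
v 2.299 -1.308 0.476
v 2.861 -1.178 0.679
v 2.95 -1.723 -0.143
v 3.377 -1.423 0.897
v 3.705 -2.287 0.54
v 3.467 -1.968 0.076
v 3.264 -1.435 0.296
v 3.247 -1.693 1.431
v 3.575 -2.557 1.074
v 3.126 -2.675 1.472
v 2.923 -2.142 1.693
v 3.65 -1.95 1.048
v 1.905 -1.763 0.366
v 2.233 -2.627 0.009
v 2.557 -2.178 -0.253
v 2.354 -1.645 -0.032
v 1.775 -2.033 0.9
v 2.103 -2.897 0.543
v 2.216 -2.885 1.144
v 2.013 -2.352 1.364
v 1.83 -2.37 0.392
v -3.194 -2.076 2.131
v -2.595 -1.83 2.813
v -3.368 -3.098 3.95
v -3.966 -3.344 3.269
v -2.895 -1.589 2.878
v -3.668 -2.856 4.015
v -3.247 -1.432 2.813
v -4.02 -2.699 3.951
v -3.59 -1.386 2.631
v -4.363 -2.653 3.768
v -3.864 -1.46 2.363
v -4.637 -2.727 3.5
v -4.023 -1.64 2.054
v -4.796 -2.908 3.191
v -4.037 -1.896 1.759
v -4.81 -3.163 2.896
v -3.906 -2.183 1.528
v -4.679 -3.45 2.665
v -3.652 -2.451 1.402
v -4.425 -3.719 2.539
v -3.318 -2.655 1.401
v -4.091 -3.922 2.538
v -2.963 -2.759 1.527
v -3.736 -4.026 2.664
v -2.648 -2.744 1.758
v -3.421 -4.012 2.895
v -2.427 -2.614 2.053
v -3.2 -3.882 3.19
v -2.338 -2.391 2.361
v -3.111 -3.659 3.499
v -2.398 -2.114 2.63
v -3.171 -3.382 3.767
f 1 38 17
f 38 12 41
f 17 41 6
f 38 41 17
f 1 17 13
f 17 6 18
f 13 18 2
f 17 18 13
f 1 13 22
f 13 2 23
f 22 23 8
f 13 23 22
f 1 22 34
f 22 8 37
f 34 37 11
f 22 37 34
f 1 34 38
f 34 11 42
f 38 42 12
f 34 42 38
f 2 18 29
f 18 6 32
f 29 32 10
f 18 32 29
f 6 41 19
f 41 12 40
f 19 40 5
f 41 40 19
f 12 42 39
f 42 11 35
f 39 35 3
f 42 35 39
f 11 37 36
f 37 8 24
f 36 24 7
f 37 24 36
f 8 23 28
f 23 2 25
f 28 25 9
f 23 25 28
f 4 30 16
f 30 10 31
f 16 31 5
f 30 31 16
f 4 16 14
f 16 5 15
f 14 15 3
f 16 15 14
f 4 14 21
f 14 3 20
f 21 20 7
f 14 20 21
f 4 21 26
f 21 7 27
f 26 27 9
f 21 27 26
f 4 26 30
f 26 9 33
f 30 33 10
f 26 33 30
f 5 31 19
f 31 10 32
f 19 32 6
f 31 32 19
f 3 15 39
f 15 5 40
f 39 40 12
f 15 40 39
f 7 20 36
f 20 3 35
f 36 35 11
f 20 35 36
f 9 27 28
f 27 7 24
f 28 24 8
f 27 24 28
f 10 33 29
f 33 9 25
f 29 25 2
f 33 25 29
f 44 43 47
f 44 47 45
f 45 47 48
f 45 48 46
f 47 43 49
f 47 49 48
f 48 49 50
f 48 50 46
f 49 43 51
f 49 51 50
f 50 51 52
f 50 52 46
f 51 43 53
f 51 53 52
f 52 53 54
f 52 54 46
f 53 43 55
f 53 55 54
f 54 55 56
f 54 56 46
f 55 43 57
f 55 57 56
f 56 57 58
f 56 58 46
f 57 43 59
f 57 59 58
f 58 59 60
f 58 60 46
f 59 43 61
f 59 61 60
f 60 61 62
f 60 62 46
f 61 43 63
f 61 63 62
f 62 63 64
f 62 64 46
f 63 43 65
f 63 65 64
f 64 65 66
f 64 66 46
f 65 43 67
f 65 67 66
f 66 67 68
f 66 68 46
f 67 43 69
f 67 69 68
f 68 69 70
f 68 70 46
f 69 43 71
f 69 71 70
f 70 71 72
f 70 72 46
f 71 43 73
f 71 73 72
f 72 73 74
f 72 74 46
f 73 43 44
f 73 44 74
f 74 44 45
f 74 45 46



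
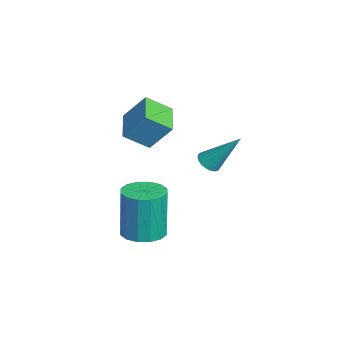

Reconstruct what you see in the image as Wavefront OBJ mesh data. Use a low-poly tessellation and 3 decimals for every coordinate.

v 0.174 -3.087 -0.528
v 0.185 -4.087 0.188
v 0.502 -2.275 0.602
v 0.514 -3.275 1.318
v 1.546 -3.265 -0.798
v 1.558 -4.265 -0.082
v 1.875 -2.453 0.332
v 1.886 -3.453 1.048
v 2.428 -1.194 -1.188
v 2.689 -0.88 -1.509
v 2.912 -0.106 0.268
v 2.492 -0.791 -1.51
v 2.284 -0.772 -1.455
v 2.101 -0.826 -1.354
v 1.974 -0.943 -1.224
v 1.926 -1.104 -1.088
v 1.964 -1.28 -0.969
v 2.083 -1.442 -0.887
v 2.262 -1.56 -0.858
v 2.469 -1.616 -0.886
v 2.669 -1.598 -0.966
v 2.828 -1.51 -1.084
v 2.917 -1.368 -1.22
v 2.922 -1.195 -1.351
v 2.841 -1.023 -1.453
v 2.474 -3.64 -4.826
v 3.299 -3.963 -4.746
v 3.112 -3.903 -2.574
v 2.286 -3.58 -2.654
v 3.35 -3.505 -4.754
v 3.163 -3.446 -2.582
v 3.167 -3.083 -4.781
v 2.98 -3.024 -2.61
v 2.797 -2.811 -4.82
v 2.61 -2.751 -2.649
v 2.341 -2.76 -4.861
v 2.154 -2.701 -2.69
v 1.921 -2.945 -4.892
v 1.733 -2.886 -2.721
v 1.648 -3.317 -4.906
v 1.461 -3.257 -2.734
v 1.597 -3.774 -4.898
v 1.41 -3.715 -2.726
v 1.78 -4.196 -4.87
v 1.593 -4.137 -2.699
v 2.15 -4.469 -4.831
v 1.963 -4.409 -2.66
v 2.606 -4.519 -4.79
v 2.419 -4.46 -2.619
v 3.027 -4.334 -4.759
v 2.839 -4.275 -2.588
f 2 4 1
f 5 2 1
f 1 4 3
f 3 5 1
f 2 8 4
f 6 2 5
f 6 8 2
f 4 8 3
f 7 5 3
f 3 8 7
f 7 6 5
f 8 6 7
f 10 9 12
f 10 12 11
f 12 9 13
f 12 13 11
f 13 9 14
f 13 14 11
f 14 9 15
f 14 15 11
f 15 9 16
f 15 16 11
f 16 9 17
f 16 17 11
f 17 9 18
f 17 18 11
f 18 9 19
f 18 19 11
f 19 9 20
f 19 20 11
f 20 9 21
f 20 21 11
f 21 9 22
f 21 22 11
f 22 9 23
f 22 23 11
f 23 9 24
f 23 24 11
f 24 9 25
f 24 25 11
f 25 9 10
f 25 10 11
f 27 26 30
f 27 30 28
f 28 30 31
f 28 31 29
f 30 26 32
f 30 32 31
f 31 32 33
f 31 33 29
f 32 26 34
f 32 34 33
f 33 34 35
f 33 35 29
f 34 26 36
f 34 36 35
f 35 36 37
f 35 37 29
f 36 26 38
f 36 38 37
f 37 38 39
f 37 39 29
f 38 26 40
f 38 40 39
f 39 40 41
f 39 41 29
f 40 26 42
f 40 42 41
f 41 42 43
f 41 43 29
f 42 26 44
f 42 44 43
f 43 44 45
f 43 45 29
f 44 26 46
f 44 46 45
f 45 46 47
f 45 47 29
f 46 26 48
f 46 48 47
f 47 48 49
f 47 49 29
f 48 26 50
f 48 50 49
f 49 50 51
f 49 51 29
f 50 26 27
f 50 27 51
f 51 27 28
f 51 28 29



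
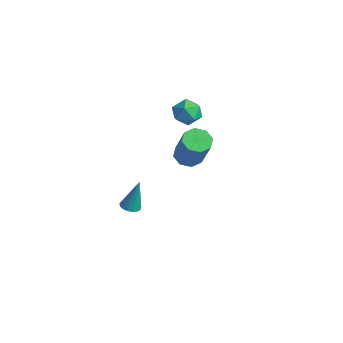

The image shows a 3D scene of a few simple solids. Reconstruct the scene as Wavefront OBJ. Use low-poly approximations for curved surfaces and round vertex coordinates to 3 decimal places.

v -3.117 0.14 -4.581
v -2.585 0.189 -4.658
v -2.903 0.54 -2.839
v -2.676 0.427 -4.701
v -2.868 0.599 -4.717
v -3.117 0.666 -4.702
v -3.367 0.613 -4.659
v -3.559 0.451 -4.598
v -3.65 0.218 -4.533
v -3.619 -0.033 -4.479
v -3.473 -0.244 -4.449
v -3.246 -0.368 -4.448
v -2.989 -0.375 -4.479
v -2.762 -0.264 -4.532
v -2.616 -0.06 -4.597
v 0.245 1.212 0.742
v 0.823 1.536 0.436
v 1.913 1.272 2.212
v 1.335 0.948 2.518
v 0.488 1.899 0.696
v 1.577 1.635 2.472
v 0.01 1.86 0.983
v 1.099 1.595 2.759
v -0.33 1.441 1.129
v 0.759 1.177 2.905
v -0.333 0.888 1.048
v 0.757 0.624 2.824
v 0.003 0.525 0.788
v 1.092 0.261 2.564
v 0.481 0.565 0.501
v 1.57 0.3 2.277
v 0.821 0.983 0.355
v 1.91 0.719 2.131
v -1.564 2.919 2.556
v -0.895 2.612 2.894
v -1.765 1.788 1.926
v -1.096 1.481 2.264
v -1.748 1.632 2.72
v -1.623 2.331 3.11
v -1.037 2.069 1.71
v -0.912 2.768 2.1
v -0.569 2.086 2.371
v -1.009 1.816 2.995
v -1.651 2.584 1.825
v -2.091 2.314 2.449
f 2 1 4
f 2 4 3
f 4 1 5
f 4 5 3
f 5 1 6
f 5 6 3
f 6 1 7
f 6 7 3
f 7 1 8
f 7 8 3
f 8 1 9
f 8 9 3
f 9 1 10
f 9 10 3
f 10 1 11
f 10 11 3
f 11 1 12
f 11 12 3
f 12 1 13
f 12 13 3
f 13 1 14
f 13 14 3
f 14 1 15
f 14 15 3
f 15 1 2
f 15 2 3
f 17 16 20
f 17 20 18
f 18 20 21
f 18 21 19
f 20 16 22
f 20 22 21
f 21 22 23
f 21 23 19
f 22 16 24
f 22 24 23
f 23 24 25
f 23 25 19
f 24 16 26
f 24 26 25
f 25 26 27
f 25 27 19
f 26 16 28
f 26 28 27
f 27 28 29
f 27 29 19
f 28 16 30
f 28 30 29
f 29 30 31
f 29 31 19
f 30 16 32
f 30 32 31
f 31 32 33
f 31 33 19
f 32 16 17
f 32 17 33
f 33 17 18
f 33 18 19
f 34 45 39
f 34 39 35
f 34 35 41
f 34 41 44
f 34 44 45
f 35 39 43
f 39 45 38
f 45 44 36
f 44 41 40
f 41 35 42
f 37 43 38
f 37 38 36
f 37 36 40
f 37 40 42
f 37 42 43
f 38 43 39
f 36 38 45
f 40 36 44
f 42 40 41
f 43 42 35



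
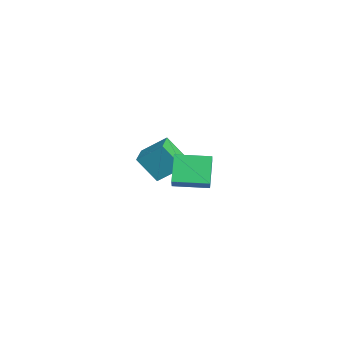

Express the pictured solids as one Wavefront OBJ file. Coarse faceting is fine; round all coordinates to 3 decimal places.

v 2.919 0.871 -0.34
v 1.628 1.34 1.114
v 3.556 2.902 -0.429
v 2.266 3.37 1.025
v 3.734 0.65 0.455
v 2.444 1.118 1.909
v 4.372 2.68 0.366
v 3.081 3.149 1.82
v -5.298 1.01 -1.527
v -4.794 2.483 -0.336
v -4.693 2.133 -3.17
v -4.189 3.605 -1.979
v -3.611 0.315 -1.381
v -3.107 1.787 -0.19
v -3.006 1.437 -3.024
v -2.502 2.91 -1.833
f 2 4 1
f 5 2 1
f 1 4 3
f 3 5 1
f 2 8 4
f 6 2 5
f 6 8 2
f 4 8 3
f 7 5 3
f 3 8 7
f 7 6 5
f 8 6 7
f 10 12 9
f 13 10 9
f 9 12 11
f 11 13 9
f 10 16 12
f 14 10 13
f 14 16 10
f 12 16 11
f 15 13 11
f 11 16 15
f 15 14 13
f 16 14 15



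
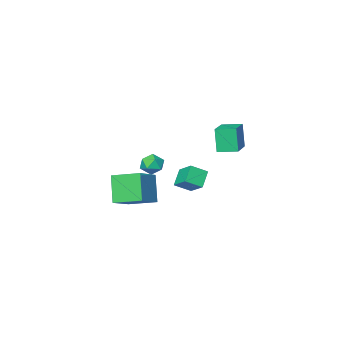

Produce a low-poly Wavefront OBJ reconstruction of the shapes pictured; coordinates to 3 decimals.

v -0.945 -3 -5.103
v -1.434 -3.974 -3.273
v 0.749 -2.044 -4.142
v 0.261 -3.018 -2.312
v 0.199 -4.522 -5.608
v -0.289 -5.496 -3.778
v 1.894 -3.566 -4.647
v 1.405 -4.54 -2.817
v -3.118 -1.958 -2.951
v -2.139 -2.358 -2.364
v -3.097 -0.677 -2.116
v -2.117 -1.076 -1.528
v -2.343 -1.384 -3.852
v -1.363 -1.783 -3.264
v -2.321 -0.102 -3.016
v -1.342 -0.502 -2.429
v 1.184 -0.294 -1.138
v 1.61 -0.871 -0.739
v 0.31 -0.249 -0.141
v 0.736 -0.826 0.258
v 1.052 -0.075 0.164
v 1.592 -0.103 -0.453
v 0.328 -1.017 -0.427
v 0.868 -1.045 -1.044
v 1.081 -1.318 -0.3
v 1.528 -0.735 0.065
v 0.392 -0.385 -0.945
v 0.839 0.198 -0.58
v -2.266 2.146 1.23
v -2.39 1.735 2.864
v -3.164 3.004 1.377
v -3.288 2.593 3.011
v -0.792 3.607 1.709
v -0.916 3.196 3.343
v -1.69 4.465 1.856
v -1.814 4.054 3.49
f 2 4 1
f 5 2 1
f 1 4 3
f 3 5 1
f 2 8 4
f 6 2 5
f 6 8 2
f 4 8 3
f 7 5 3
f 3 8 7
f 7 6 5
f 8 6 7
f 10 12 9
f 13 10 9
f 9 12 11
f 11 13 9
f 10 16 12
f 14 10 13
f 14 16 10
f 12 16 11
f 15 13 11
f 11 16 15
f 15 14 13
f 16 14 15
f 17 28 22
f 17 22 18
f 17 18 24
f 17 24 27
f 17 27 28
f 18 22 26
f 22 28 21
f 28 27 19
f 27 24 23
f 24 18 25
f 20 26 21
f 20 21 19
f 20 19 23
f 20 23 25
f 20 25 26
f 21 26 22
f 19 21 28
f 23 19 27
f 25 23 24
f 26 25 18
f 30 32 29
f 33 30 29
f 29 32 31
f 31 33 29
f 30 36 32
f 34 30 33
f 34 36 30
f 32 36 31
f 35 33 31
f 31 36 35
f 35 34 33
f 36 34 35



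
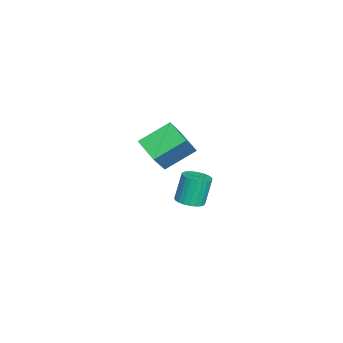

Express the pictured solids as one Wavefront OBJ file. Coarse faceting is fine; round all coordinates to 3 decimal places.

v 4.183 -4.679 4.469
v 3.443 -3.223 5.441
v 3.005 -4.305 3.013
v 2.265 -2.849 3.985
v 5.175 -3.791 3.895
v 4.435 -2.335 4.867
v 3.997 -3.417 2.439
v 3.257 -1.961 3.411
v 0.095 -2.651 -2.566
v 0.863 -2.572 -2.358
v 0.394 -2.25 -0.746
v -0.375 -2.329 -0.954
v 0.791 -2.279 -2.438
v 0.322 -1.957 -0.825
v 0.613 -2.043 -2.537
v 0.144 -1.721 -0.924
v 0.356 -1.899 -2.64
v -0.113 -1.577 -1.028
v 0.06 -1.869 -2.733
v -0.41 -1.547 -1.12
v -0.232 -1.959 -2.799
v -0.701 -1.637 -1.187
v -0.473 -2.154 -2.831
v -0.943 -1.832 -1.218
v -0.629 -2.425 -2.822
v -1.098 -2.102 -1.21
v -0.674 -2.73 -2.774
v -1.143 -2.408 -1.162
v -0.602 -3.023 -2.695
v -1.071 -2.701 -1.082
v -0.424 -3.259 -2.596
v -0.893 -2.937 -0.983
v -0.167 -3.403 -2.492
v -0.636 -3.081 -0.88
v 0.13 -3.433 -2.4
v -0.34 -3.111 -0.787
v 0.421 -3.343 -2.333
v -0.048 -3.021 -0.721
v 0.663 -3.148 -2.302
v 0.193 -2.826 -0.689
v 0.818 -2.878 -2.31
v 0.349 -2.555 -0.698
f 2 4 1
f 5 2 1
f 1 4 3
f 3 5 1
f 2 8 4
f 6 2 5
f 6 8 2
f 4 8 3
f 7 5 3
f 3 8 7
f 7 6 5
f 8 6 7
f 10 9 13
f 10 13 11
f 11 13 14
f 11 14 12
f 13 9 15
f 13 15 14
f 14 15 16
f 14 16 12
f 15 9 17
f 15 17 16
f 16 17 18
f 16 18 12
f 17 9 19
f 17 19 18
f 18 19 20
f 18 20 12
f 19 9 21
f 19 21 20
f 20 21 22
f 20 22 12
f 21 9 23
f 21 23 22
f 22 23 24
f 22 24 12
f 23 9 25
f 23 25 24
f 24 25 26
f 24 26 12
f 25 9 27
f 25 27 26
f 26 27 28
f 26 28 12
f 27 9 29
f 27 29 28
f 28 29 30
f 28 30 12
f 29 9 31
f 29 31 30
f 30 31 32
f 30 32 12
f 31 9 33
f 31 33 32
f 32 33 34
f 32 34 12
f 33 9 35
f 33 35 34
f 34 35 36
f 34 36 12
f 35 9 37
f 35 37 36
f 36 37 38
f 36 38 12
f 37 9 39
f 37 39 38
f 38 39 40
f 38 40 12
f 39 9 41
f 39 41 40
f 40 41 42
f 40 42 12
f 41 9 10
f 41 10 42
f 42 10 11
f 42 11 12



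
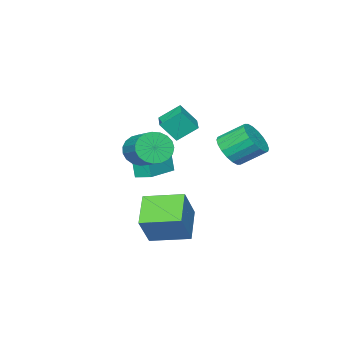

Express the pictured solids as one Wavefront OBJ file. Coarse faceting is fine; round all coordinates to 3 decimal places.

v -2.775 2.964 1.75
v -1.935 3.557 1.701
v -2.664 4.67 2.66
v -3.505 4.076 2.71
v -2.184 3.702 1.344
v -2.913 4.815 2.303
v -2.549 3.701 1.068
v -3.278 4.813 2.027
v -2.96 3.554 0.926
v -3.689 4.666 1.886
v -3.334 3.29 0.948
v -4.063 4.402 1.908
v -3.597 2.961 1.129
v -4.326 4.073 2.089
v -3.698 2.633 1.433
v -4.427 3.745 2.392
v -3.616 2.37 1.8
v -4.345 3.483 2.759
v -3.367 2.225 2.157
v -4.096 3.338 3.116
v -3.002 2.227 2.433
v -3.731 3.339 3.392
v -2.591 2.374 2.574
v -3.32 3.486 3.534
v -2.217 2.638 2.552
v -2.946 3.75 3.512
v -1.954 2.967 2.371
v -2.683 4.079 3.331
v -1.853 3.295 2.068
v -2.582 4.407 3.027
v 0.525 0.25 2.008
v 1.056 -0.304 2.618
v 1.867 1.336 3.401
v 1.335 1.89 2.792
v 1.303 -0.272 2.295
v 2.114 1.368 3.079
v 1.416 -0.149 1.923
v 2.226 1.49 2.706
v 1.374 0.042 1.565
v 2.184 1.682 2.349
v 1.185 0.269 1.285
v 1.996 1.909 2.068
v 0.883 0.493 1.129
v 1.693 2.133 1.913
v 0.518 0.675 1.125
v 1.329 2.315 1.909
v 0.155 0.784 1.274
v 0.965 2.424 2.058
v -0.145 0.8 1.55
v 0.666 2.44 2.334
v -0.328 0.721 1.905
v 0.482 2.361 2.689
v -0.365 0.561 2.278
v 0.446 2.201 3.062
v -0.247 0.347 2.604
v 0.563 1.987 3.388
v 0.004 0.116 2.827
v 0.814 1.756 3.611
v 0.345 -0.092 2.909
v 1.156 1.548 3.693
v 0.717 -0.24 2.835
v 1.528 1.4 3.618
v -2.955 -1.961 -0.923
v -3.053 -2.37 0.786
v -3.137 -1.022 -0.709
v -3.236 -1.431 1
v -0.904 -1.609 -0.72
v -1.003 -2.018 0.989
v -1.087 -0.67 -0.506
v -1.185 -1.079 1.203
v -0.927 1.116 2.963
v -1.674 1.855 3.779
v 0.034 2.092 2.959
v -0.712 2.83 3.775
v -0.348 0.55 4.005
v -1.094 1.288 4.821
v 0.614 1.525 4.001
v -0.133 2.264 4.817
v 1.598 1.758 -3.336
v 0.293 0.77 -2.24
v 0.531 3.526 -3.013
v -0.774 2.538 -1.917
v 2.694 2.122 -1.703
v 1.389 1.134 -0.607
v 1.627 3.89 -1.38
v 0.322 2.902 -0.284
f 2 1 5
f 2 5 3
f 3 5 6
f 3 6 4
f 5 1 7
f 5 7 6
f 6 7 8
f 6 8 4
f 7 1 9
f 7 9 8
f 8 9 10
f 8 10 4
f 9 1 11
f 9 11 10
f 10 11 12
f 10 12 4
f 11 1 13
f 11 13 12
f 12 13 14
f 12 14 4
f 13 1 15
f 13 15 14
f 14 15 16
f 14 16 4
f 15 1 17
f 15 17 16
f 16 17 18
f 16 18 4
f 17 1 19
f 17 19 18
f 18 19 20
f 18 20 4
f 19 1 21
f 19 21 20
f 20 21 22
f 20 22 4
f 21 1 23
f 21 23 22
f 22 23 24
f 22 24 4
f 23 1 25
f 23 25 24
f 24 25 26
f 24 26 4
f 25 1 27
f 25 27 26
f 26 27 28
f 26 28 4
f 27 1 29
f 27 29 28
f 28 29 30
f 28 30 4
f 29 1 2
f 29 2 30
f 30 2 3
f 30 3 4
f 32 31 35
f 32 35 33
f 33 35 36
f 33 36 34
f 35 31 37
f 35 37 36
f 36 37 38
f 36 38 34
f 37 31 39
f 37 39 38
f 38 39 40
f 38 40 34
f 39 31 41
f 39 41 40
f 40 41 42
f 40 42 34
f 41 31 43
f 41 43 42
f 42 43 44
f 42 44 34
f 43 31 45
f 43 45 44
f 44 45 46
f 44 46 34
f 45 31 47
f 45 47 46
f 46 47 48
f 46 48 34
f 47 31 49
f 47 49 48
f 48 49 50
f 48 50 34
f 49 31 51
f 49 51 50
f 50 51 52
f 50 52 34
f 51 31 53
f 51 53 52
f 52 53 54
f 52 54 34
f 53 31 55
f 53 55 54
f 54 55 56
f 54 56 34
f 55 31 57
f 55 57 56
f 56 57 58
f 56 58 34
f 57 31 59
f 57 59 58
f 58 59 60
f 58 60 34
f 59 31 61
f 59 61 60
f 60 61 62
f 60 62 34
f 61 31 32
f 61 32 62
f 62 32 33
f 62 33 34
f 64 66 63
f 67 64 63
f 63 66 65
f 65 67 63
f 64 70 66
f 68 64 67
f 68 70 64
f 66 70 65
f 69 67 65
f 65 70 69
f 69 68 67
f 70 68 69
f 72 74 71
f 75 72 71
f 71 74 73
f 73 75 71
f 72 78 74
f 76 72 75
f 76 78 72
f 74 78 73
f 77 75 73
f 73 78 77
f 77 76 75
f 78 76 77
f 80 82 79
f 83 80 79
f 79 82 81
f 81 83 79
f 80 86 82
f 84 80 83
f 84 86 80
f 82 86 81
f 85 83 81
f 81 86 85
f 85 84 83
f 86 84 85



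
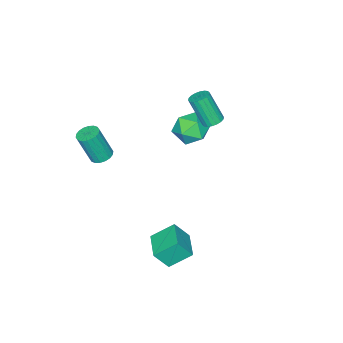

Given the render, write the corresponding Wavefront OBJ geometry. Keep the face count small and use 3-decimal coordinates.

v -3.566 -0.683 0.847
v -2.975 -0.825 0.723
v -2.824 -1.699 2.449
v -3.414 -1.557 2.573
v -2.955 -0.579 0.846
v -2.803 -1.453 2.572
v -3.055 -0.353 0.969
v -2.904 -1.227 2.695
v -3.257 -0.193 1.068
v -3.105 -1.067 2.794
v -3.52 -0.13 1.123
v -3.368 -1.004 2.849
v -3.792 -0.176 1.124
v -3.64 -1.05 2.849
v -4.019 -0.323 1.069
v -3.867 -1.197 2.795
v -4.156 -0.541 0.971
v -4.005 -1.415 2.697
v -4.177 -0.787 0.848
v -4.025 -1.661 2.574
v -4.076 -1.013 0.725
v -3.925 -1.887 2.451
v -3.875 -1.173 0.626
v -3.723 -2.047 2.352
v -3.612 -1.236 0.571
v -3.46 -2.11 2.297
v -3.34 -1.19 0.571
v -3.188 -2.064 2.296
v -3.113 -1.043 0.625
v -2.961 -1.917 2.351
v 3.183 -2.698 1.648
v 3.788 -2.848 1.464
v 4.202 -3.393 3.268
v 3.597 -3.242 3.452
v 3.812 -2.571 1.542
v 4.225 -3.115 3.347
v 3.711 -2.318 1.641
v 4.125 -2.863 3.446
v 3.506 -2.141 1.742
v 3.919 -2.686 3.546
v 3.237 -2.074 1.824
v 3.65 -2.619 3.628
v 2.957 -2.131 1.871
v 3.37 -2.675 3.675
v 2.722 -2.299 1.873
v 3.135 -2.844 3.678
v 2.578 -2.547 1.832
v 2.992 -3.092 3.636
v 2.555 -2.825 1.753
v 2.968 -3.369 3.558
v 2.655 -3.077 1.654
v 3.069 -3.622 3.459
v 2.861 -3.254 1.554
v 3.274 -3.799 3.358
v 3.13 -3.321 1.472
v 3.543 -3.866 3.276
v 3.41 -3.265 1.425
v 3.823 -3.809 3.229
v 3.645 -3.096 1.422
v 4.058 -3.641 3.227
v 2.902 0.288 -3.673
v 2.013 1.168 -2.757
v 2.346 0.843 -4.746
v 1.457 1.723 -3.831
v 4.043 1.437 -3.669
v 3.154 2.317 -2.754
v 3.487 1.992 -4.743
v 2.598 2.872 -3.827
v -4.587 -2.375 -0.965
v -3.92 -1.613 -1.502
v -3.2 -2.767 0.202
v -2.533 -2.005 -0.335
v -3.427 -1.646 0.285
v -4.284 -1.404 -0.436
v -2.836 -2.976 -0.864
v -3.693 -2.734 -1.585
v -2.837 -1.985 -1.44
v -3.203 -1.163 -0.73
v -3.917 -3.217 -0.57
v -4.283 -2.395 0.14
f 2 1 5
f 2 5 3
f 3 5 6
f 3 6 4
f 5 1 7
f 5 7 6
f 6 7 8
f 6 8 4
f 7 1 9
f 7 9 8
f 8 9 10
f 8 10 4
f 9 1 11
f 9 11 10
f 10 11 12
f 10 12 4
f 11 1 13
f 11 13 12
f 12 13 14
f 12 14 4
f 13 1 15
f 13 15 14
f 14 15 16
f 14 16 4
f 15 1 17
f 15 17 16
f 16 17 18
f 16 18 4
f 17 1 19
f 17 19 18
f 18 19 20
f 18 20 4
f 19 1 21
f 19 21 20
f 20 21 22
f 20 22 4
f 21 1 23
f 21 23 22
f 22 23 24
f 22 24 4
f 23 1 25
f 23 25 24
f 24 25 26
f 24 26 4
f 25 1 27
f 25 27 26
f 26 27 28
f 26 28 4
f 27 1 29
f 27 29 28
f 28 29 30
f 28 30 4
f 29 1 2
f 29 2 30
f 30 2 3
f 30 3 4
f 32 31 35
f 32 35 33
f 33 35 36
f 33 36 34
f 35 31 37
f 35 37 36
f 36 37 38
f 36 38 34
f 37 31 39
f 37 39 38
f 38 39 40
f 38 40 34
f 39 31 41
f 39 41 40
f 40 41 42
f 40 42 34
f 41 31 43
f 41 43 42
f 42 43 44
f 42 44 34
f 43 31 45
f 43 45 44
f 44 45 46
f 44 46 34
f 45 31 47
f 45 47 46
f 46 47 48
f 46 48 34
f 47 31 49
f 47 49 48
f 48 49 50
f 48 50 34
f 49 31 51
f 49 51 50
f 50 51 52
f 50 52 34
f 51 31 53
f 51 53 52
f 52 53 54
f 52 54 34
f 53 31 55
f 53 55 54
f 54 55 56
f 54 56 34
f 55 31 57
f 55 57 56
f 56 57 58
f 56 58 34
f 57 31 59
f 57 59 58
f 58 59 60
f 58 60 34
f 59 31 32
f 59 32 60
f 60 32 33
f 60 33 34
f 62 64 61
f 65 62 61
f 61 64 63
f 63 65 61
f 62 68 64
f 66 62 65
f 66 68 62
f 64 68 63
f 67 65 63
f 63 68 67
f 67 66 65
f 68 66 67
f 69 80 74
f 69 74 70
f 69 70 76
f 69 76 79
f 69 79 80
f 70 74 78
f 74 80 73
f 80 79 71
f 79 76 75
f 76 70 77
f 72 78 73
f 72 73 71
f 72 71 75
f 72 75 77
f 72 77 78
f 73 78 74
f 71 73 80
f 75 71 79
f 77 75 76
f 78 77 70



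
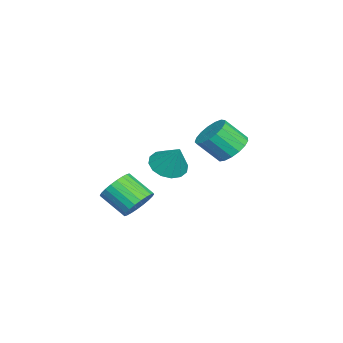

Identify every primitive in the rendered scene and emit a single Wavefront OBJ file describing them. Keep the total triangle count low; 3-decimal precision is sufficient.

v -1.966 -0.485 -4.242
v -1.464 0.189 -4.802
v -1.294 0.165 -2.858
v -1.919 0.419 -4.689
v -2.387 0.408 -4.457
v -2.742 0.157 -4.166
v -2.889 -0.266 -3.896
v -2.789 -0.747 -3.719
v -2.468 -1.159 -3.682
v -2.013 -1.389 -3.795
v -1.545 -1.378 -4.027
v -1.19 -1.127 -4.317
v -1.042 -0.704 -4.587
v -1.143 -0.222 -4.765
v -2.469 2.565 -3.242
v -1.904 3.199 -2.715
v -1.765 2.11 -1.551
v -2.331 1.475 -2.078
v -2.35 3.297 -2.571
v -2.211 2.207 -1.407
v -2.823 3.226 -2.58
v -2.685 2.137 -1.417
v -3.215 3.004 -2.742
v -3.077 1.915 -1.578
v -3.437 2.682 -3.017
v -3.298 1.592 -1.854
v -3.436 2.332 -3.345
v -3.298 1.243 -2.181
v -3.214 2.036 -3.648
v -3.076 0.947 -2.485
v -2.822 1.861 -3.859
v -2.683 0.772 -2.695
v -2.348 1.847 -3.928
v -2.21 0.758 -2.764
v -1.903 1.998 -3.84
v -1.764 0.908 -2.676
v -1.587 2.278 -3.615
v -1.448 1.189 -2.451
v -1.473 2.624 -3.304
v -1.335 1.535 -2.141
v -1.587 2.957 -2.98
v -1.449 1.867 -1.816
v 3.471 -1.025 -4.251
v 4.257 -1.499 -4.4
v 3.716 -2.688 -3.478
v 2.929 -2.215 -3.329
v 4.344 -1.308 -4.104
v 3.803 -2.498 -3.181
v 4.298 -1.075 -3.83
v 3.757 -2.265 -2.907
v 4.126 -0.834 -3.62
v 3.585 -2.024 -2.697
v 3.855 -0.622 -3.506
v 3.313 -1.812 -2.584
v 3.525 -0.472 -3.506
v 2.983 -1.661 -2.583
v 3.186 -0.405 -3.619
v 2.645 -1.595 -2.696
v 2.891 -0.433 -3.828
v 2.35 -1.623 -2.906
v 2.684 -0.552 -4.102
v 2.143 -1.741 -3.18
v 2.597 -0.742 -4.399
v 2.056 -1.932 -3.476
v 2.643 -0.975 -4.673
v 2.102 -2.165 -3.75
v 2.815 -1.216 -4.883
v 2.274 -2.406 -3.96
v 3.087 -1.428 -4.996
v 2.545 -2.618 -4.074
v 3.417 -1.579 -4.997
v 2.875 -2.768 -4.074
v 3.755 -1.645 -4.884
v 3.214 -2.835 -3.961
v 4.05 -1.617 -4.674
v 3.509 -2.807 -3.752
f 2 1 4
f 2 4 3
f 4 1 5
f 4 5 3
f 5 1 6
f 5 6 3
f 6 1 7
f 6 7 3
f 7 1 8
f 7 8 3
f 8 1 9
f 8 9 3
f 9 1 10
f 9 10 3
f 10 1 11
f 10 11 3
f 11 1 12
f 11 12 3
f 12 1 13
f 12 13 3
f 13 1 14
f 13 14 3
f 14 1 2
f 14 2 3
f 16 15 19
f 16 19 17
f 17 19 20
f 17 20 18
f 19 15 21
f 19 21 20
f 20 21 22
f 20 22 18
f 21 15 23
f 21 23 22
f 22 23 24
f 22 24 18
f 23 15 25
f 23 25 24
f 24 25 26
f 24 26 18
f 25 15 27
f 25 27 26
f 26 27 28
f 26 28 18
f 27 15 29
f 27 29 28
f 28 29 30
f 28 30 18
f 29 15 31
f 29 31 30
f 30 31 32
f 30 32 18
f 31 15 33
f 31 33 32
f 32 33 34
f 32 34 18
f 33 15 35
f 33 35 34
f 34 35 36
f 34 36 18
f 35 15 37
f 35 37 36
f 36 37 38
f 36 38 18
f 37 15 39
f 37 39 38
f 38 39 40
f 38 40 18
f 39 15 41
f 39 41 40
f 40 41 42
f 40 42 18
f 41 15 16
f 41 16 42
f 42 16 17
f 42 17 18
f 44 43 47
f 44 47 45
f 45 47 48
f 45 48 46
f 47 43 49
f 47 49 48
f 48 49 50
f 48 50 46
f 49 43 51
f 49 51 50
f 50 51 52
f 50 52 46
f 51 43 53
f 51 53 52
f 52 53 54
f 52 54 46
f 53 43 55
f 53 55 54
f 54 55 56
f 54 56 46
f 55 43 57
f 55 57 56
f 56 57 58
f 56 58 46
f 57 43 59
f 57 59 58
f 58 59 60
f 58 60 46
f 59 43 61
f 59 61 60
f 60 61 62
f 60 62 46
f 61 43 63
f 61 63 62
f 62 63 64
f 62 64 46
f 63 43 65
f 63 65 64
f 64 65 66
f 64 66 46
f 65 43 67
f 65 67 66
f 66 67 68
f 66 68 46
f 67 43 69
f 67 69 68
f 68 69 70
f 68 70 46
f 69 43 71
f 69 71 70
f 70 71 72
f 70 72 46
f 71 43 73
f 71 73 72
f 72 73 74
f 72 74 46
f 73 43 75
f 73 75 74
f 74 75 76
f 74 76 46
f 75 43 44
f 75 44 76
f 76 44 45
f 76 45 46

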